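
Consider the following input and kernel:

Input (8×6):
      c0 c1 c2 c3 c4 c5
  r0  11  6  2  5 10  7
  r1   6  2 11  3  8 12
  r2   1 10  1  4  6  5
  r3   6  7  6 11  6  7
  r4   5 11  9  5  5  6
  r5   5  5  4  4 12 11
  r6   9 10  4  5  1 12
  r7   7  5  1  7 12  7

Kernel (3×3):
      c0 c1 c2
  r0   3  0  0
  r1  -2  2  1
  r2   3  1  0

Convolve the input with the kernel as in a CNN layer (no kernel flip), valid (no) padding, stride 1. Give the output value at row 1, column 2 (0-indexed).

The receptive field on the input at this output position is [11 3 8 / 1 4 6 / 6 11 6]. Elementwise product with the kernel and sum: 11·3 + 1·-2 + 4·2 + 6·1 + 6·3 + 11·1.

74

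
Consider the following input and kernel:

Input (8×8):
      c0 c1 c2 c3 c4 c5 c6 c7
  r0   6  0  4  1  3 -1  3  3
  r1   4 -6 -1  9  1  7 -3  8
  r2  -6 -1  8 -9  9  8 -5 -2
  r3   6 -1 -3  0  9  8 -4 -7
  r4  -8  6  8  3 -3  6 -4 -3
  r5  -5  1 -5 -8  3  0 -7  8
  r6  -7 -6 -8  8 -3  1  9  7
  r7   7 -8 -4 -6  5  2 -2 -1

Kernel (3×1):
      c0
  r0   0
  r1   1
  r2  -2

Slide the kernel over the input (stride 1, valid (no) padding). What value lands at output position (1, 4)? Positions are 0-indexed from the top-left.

The receptive field on the input at this output position is [1 / 9 / 9]. Elementwise product with the kernel and sum: 9·1 + 9·-2.

-9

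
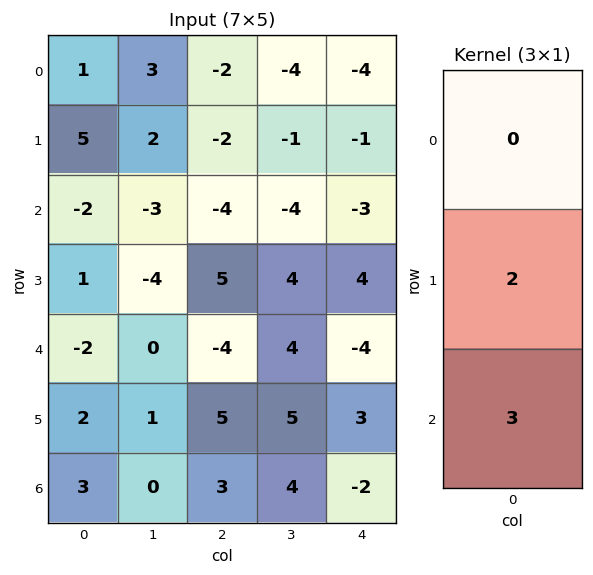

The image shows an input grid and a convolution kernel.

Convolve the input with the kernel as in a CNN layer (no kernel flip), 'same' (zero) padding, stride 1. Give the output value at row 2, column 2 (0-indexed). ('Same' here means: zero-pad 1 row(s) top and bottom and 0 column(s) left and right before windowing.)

7

The receptive field on the zero-padded input at this output position is [-2 / -4 / 5]. Elementwise product with the kernel and sum: -4·2 + 5·3.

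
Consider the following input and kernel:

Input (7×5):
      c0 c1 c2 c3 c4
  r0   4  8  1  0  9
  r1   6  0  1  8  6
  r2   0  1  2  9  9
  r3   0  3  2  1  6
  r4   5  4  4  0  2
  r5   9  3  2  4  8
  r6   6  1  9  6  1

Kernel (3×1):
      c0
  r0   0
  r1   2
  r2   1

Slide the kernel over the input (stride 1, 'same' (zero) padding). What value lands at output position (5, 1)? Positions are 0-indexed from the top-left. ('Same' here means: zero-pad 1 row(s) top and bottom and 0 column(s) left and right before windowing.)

The receptive field on the zero-padded input at this output position is [4 / 3 / 1]. Elementwise product with the kernel and sum: 3·2 + 1·1.

7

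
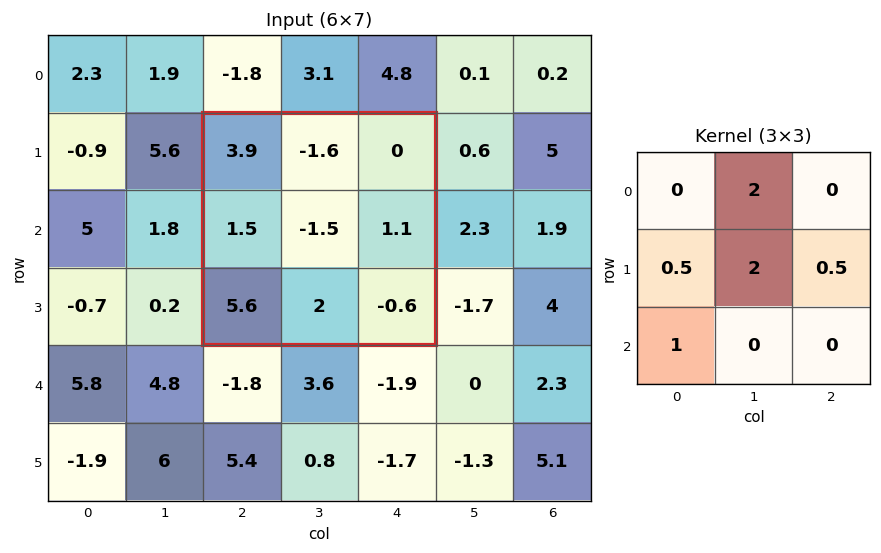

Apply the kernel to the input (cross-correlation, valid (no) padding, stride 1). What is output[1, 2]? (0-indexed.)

0.7

The receptive field on the input at this output position is [3.9 -1.6 0 / 1.5 -1.5 1.1 / 5.6 2 -0.6]. Elementwise product with the kernel and sum: -1.6·2 + 1.5·0.5 + -1.5·2 + 1.1·0.5 + 5.6·1.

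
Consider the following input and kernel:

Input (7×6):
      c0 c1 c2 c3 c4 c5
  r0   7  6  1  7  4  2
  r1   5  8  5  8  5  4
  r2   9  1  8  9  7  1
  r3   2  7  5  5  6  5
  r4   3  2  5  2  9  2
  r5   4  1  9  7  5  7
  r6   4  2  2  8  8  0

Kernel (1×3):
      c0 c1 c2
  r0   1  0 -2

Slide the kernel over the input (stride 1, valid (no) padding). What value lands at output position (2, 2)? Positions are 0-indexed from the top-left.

-6

The receptive field on the input at this output position is [8 9 7]. Elementwise product with the kernel and sum: 8·1 + 7·-2.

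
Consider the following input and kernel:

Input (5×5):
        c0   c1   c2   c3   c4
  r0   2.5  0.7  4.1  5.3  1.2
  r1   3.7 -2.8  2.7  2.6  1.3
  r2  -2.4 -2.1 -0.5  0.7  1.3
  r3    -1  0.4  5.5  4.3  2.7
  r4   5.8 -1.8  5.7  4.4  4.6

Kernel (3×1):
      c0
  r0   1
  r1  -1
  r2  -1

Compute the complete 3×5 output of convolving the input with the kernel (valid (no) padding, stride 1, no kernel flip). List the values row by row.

Output[0,0]: The receptive field on the input at this output position is [2.5 / 3.7 / -2.4]. Elementwise product with the kernel and sum: 2.5·1 + 3.7·-1 + -2.4·-1.
Output[0,1]: The receptive field on the input at this output position is [0.7 / -2.8 / -2.1]. Elementwise product with the kernel and sum: 0.7·1 + -2.8·-1 + -2.1·-1.

1.2 5.6 1.9 2 -1.4
7.1 -1.1 -2.3 -2.4 -2.7
-7.2 -0.7 -11.7 -8 -6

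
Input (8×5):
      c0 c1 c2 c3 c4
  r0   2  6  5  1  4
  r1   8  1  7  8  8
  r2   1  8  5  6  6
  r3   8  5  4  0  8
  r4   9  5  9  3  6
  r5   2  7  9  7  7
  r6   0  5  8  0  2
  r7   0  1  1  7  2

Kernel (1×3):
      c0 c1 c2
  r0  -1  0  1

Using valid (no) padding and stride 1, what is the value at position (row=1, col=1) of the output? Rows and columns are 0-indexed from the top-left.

The receptive field on the input at this output position is [1 7 8]. Elementwise product with the kernel and sum: 1·-1 + 8·1.

7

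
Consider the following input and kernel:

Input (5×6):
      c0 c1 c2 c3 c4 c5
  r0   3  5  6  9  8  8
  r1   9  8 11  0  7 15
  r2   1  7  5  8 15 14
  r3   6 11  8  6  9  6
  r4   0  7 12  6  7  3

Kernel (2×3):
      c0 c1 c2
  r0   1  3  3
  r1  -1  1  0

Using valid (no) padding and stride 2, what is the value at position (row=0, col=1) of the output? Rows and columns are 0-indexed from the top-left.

46

The receptive field on the input at this output position is [6 9 8 / 11 0 7]. Elementwise product with the kernel and sum: 6·1 + 9·3 + 8·3 + 11·-1 + 0·1.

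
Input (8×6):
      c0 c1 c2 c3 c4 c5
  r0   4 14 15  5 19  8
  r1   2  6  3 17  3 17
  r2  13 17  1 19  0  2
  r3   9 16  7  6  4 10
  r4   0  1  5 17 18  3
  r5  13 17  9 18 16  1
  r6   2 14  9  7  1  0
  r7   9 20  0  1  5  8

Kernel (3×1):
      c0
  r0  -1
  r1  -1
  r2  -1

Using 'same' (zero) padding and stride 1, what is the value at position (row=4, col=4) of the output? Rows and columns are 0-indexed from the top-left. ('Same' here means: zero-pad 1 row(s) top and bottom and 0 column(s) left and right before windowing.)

The receptive field on the zero-padded input at this output position is [4 / 18 / 16]. Elementwise product with the kernel and sum: 4·-1 + 18·-1 + 16·-1.

-38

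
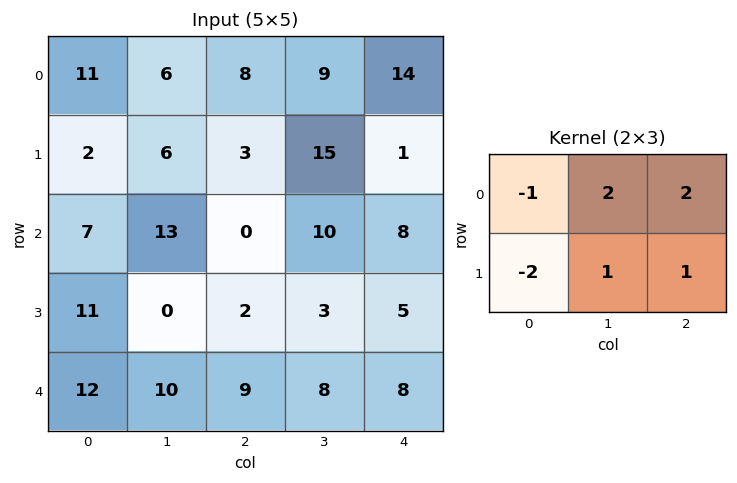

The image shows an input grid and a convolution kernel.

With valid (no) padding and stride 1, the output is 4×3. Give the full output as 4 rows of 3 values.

Output[0,0]: The receptive field on the input at this output position is [11 6 8 / 2 6 3]. Elementwise product with the kernel and sum: 11·-1 + 6·2 + 8·2 + 2·-2 + 6·1 + 3·1.

22 34 48
15 14 47
-1 12 40
-12 7 12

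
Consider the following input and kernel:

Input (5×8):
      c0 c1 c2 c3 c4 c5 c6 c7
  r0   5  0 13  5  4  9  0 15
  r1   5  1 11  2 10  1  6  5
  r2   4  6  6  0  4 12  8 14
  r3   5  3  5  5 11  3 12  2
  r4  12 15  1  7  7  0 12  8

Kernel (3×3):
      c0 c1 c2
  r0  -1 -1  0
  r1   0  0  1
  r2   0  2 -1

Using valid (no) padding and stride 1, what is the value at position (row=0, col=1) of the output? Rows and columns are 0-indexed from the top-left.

The receptive field on the input at this output position is [0 13 5 / 1 11 2 / 6 6 0]. Elementwise product with the kernel and sum: 0·-1 + 13·-1 + 2·1 + 6·2 + 0·-1.

1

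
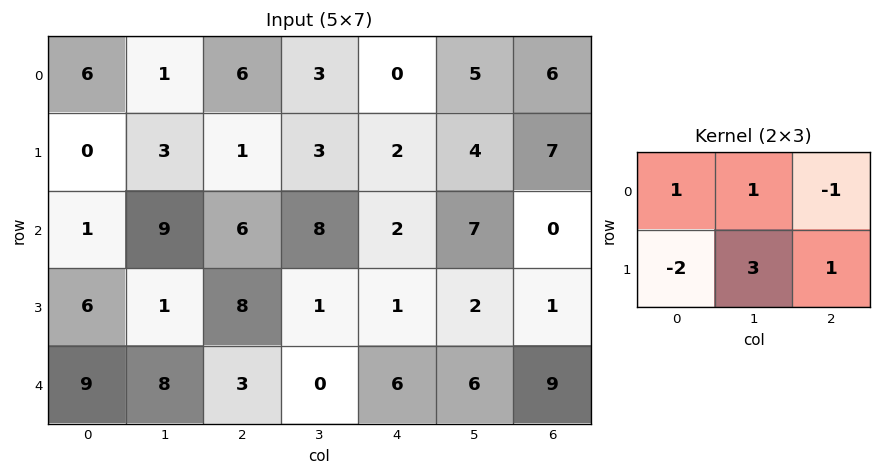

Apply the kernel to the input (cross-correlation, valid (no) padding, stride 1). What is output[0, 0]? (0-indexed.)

11

The receptive field on the input at this output position is [6 1 6 / 0 3 1]. Elementwise product with the kernel and sum: 6·1 + 1·1 + 6·-1 + 0·-2 + 3·3 + 1·1.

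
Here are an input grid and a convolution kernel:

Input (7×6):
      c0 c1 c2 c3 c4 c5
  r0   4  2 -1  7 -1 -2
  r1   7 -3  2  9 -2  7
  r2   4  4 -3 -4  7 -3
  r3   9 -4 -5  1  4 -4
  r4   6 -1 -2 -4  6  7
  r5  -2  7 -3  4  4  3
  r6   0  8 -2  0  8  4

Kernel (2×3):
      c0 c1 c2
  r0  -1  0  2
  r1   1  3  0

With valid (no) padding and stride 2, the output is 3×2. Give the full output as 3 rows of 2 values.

Output[0,0]: The receptive field on the input at this output position is [4 2 -1 / 7 -3 2]. Elementwise product with the kernel and sum: 4·-1 + -1·2 + 7·1 + -3·3.
Output[0,1]: The receptive field on the input at this output position is [-1 7 -1 / 2 9 -2]. Elementwise product with the kernel and sum: -1·-1 + -1·2 + 2·1 + 9·3.

-8 28
-13 15
9 23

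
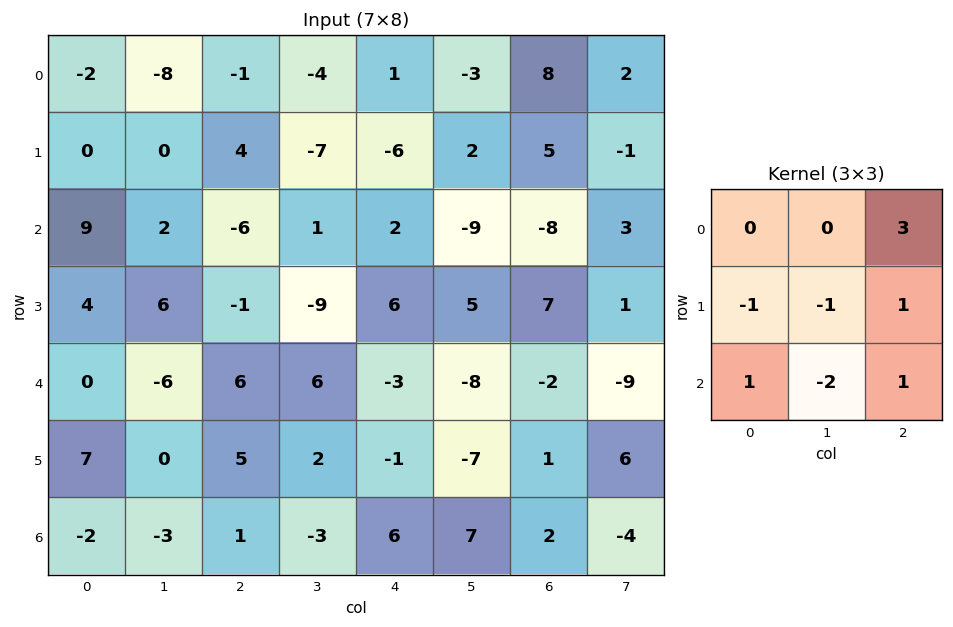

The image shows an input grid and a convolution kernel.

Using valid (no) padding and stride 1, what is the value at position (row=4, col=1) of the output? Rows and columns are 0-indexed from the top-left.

The receptive field on the input at this output position is [-6 6 6 / 0 5 2 / -3 1 -3]. Elementwise product with the kernel and sum: 6·3 + 0·-1 + 5·-1 + 2·1 + -3·1 + 1·-2 + -3·1.

7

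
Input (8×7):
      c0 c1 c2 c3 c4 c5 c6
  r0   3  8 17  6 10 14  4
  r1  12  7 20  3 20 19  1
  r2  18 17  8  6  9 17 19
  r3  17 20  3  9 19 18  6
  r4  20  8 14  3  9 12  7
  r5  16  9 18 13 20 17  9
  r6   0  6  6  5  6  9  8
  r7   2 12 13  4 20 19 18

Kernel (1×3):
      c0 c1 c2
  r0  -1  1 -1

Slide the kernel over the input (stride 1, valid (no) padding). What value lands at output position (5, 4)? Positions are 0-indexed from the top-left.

The receptive field on the input at this output position is [20 17 9]. Elementwise product with the kernel and sum: 20·-1 + 17·1 + 9·-1.

-12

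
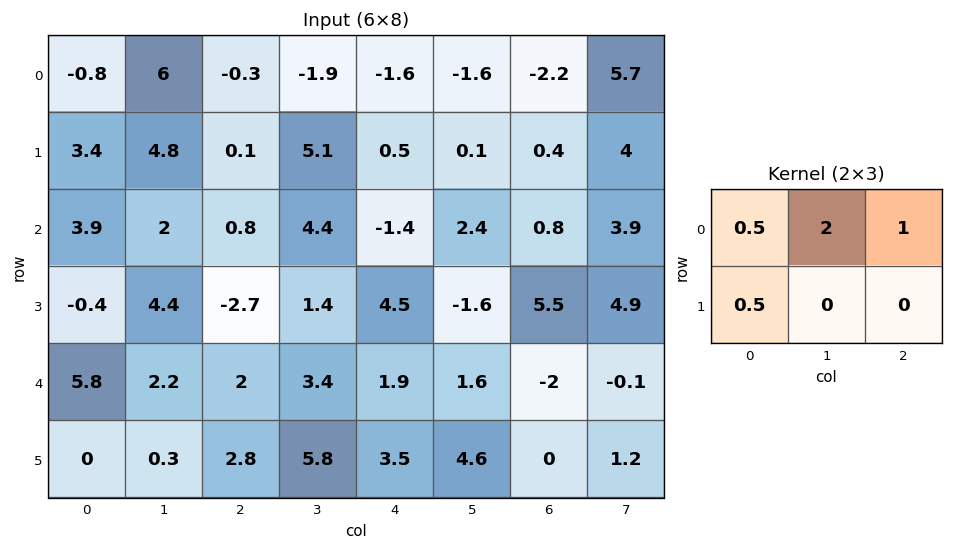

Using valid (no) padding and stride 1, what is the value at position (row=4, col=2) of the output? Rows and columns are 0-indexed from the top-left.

11.1

The receptive field on the input at this output position is [2 3.4 1.9 / 2.8 5.8 3.5]. Elementwise product with the kernel and sum: 2·0.5 + 3.4·2 + 1.9·1 + 2.8·0.5.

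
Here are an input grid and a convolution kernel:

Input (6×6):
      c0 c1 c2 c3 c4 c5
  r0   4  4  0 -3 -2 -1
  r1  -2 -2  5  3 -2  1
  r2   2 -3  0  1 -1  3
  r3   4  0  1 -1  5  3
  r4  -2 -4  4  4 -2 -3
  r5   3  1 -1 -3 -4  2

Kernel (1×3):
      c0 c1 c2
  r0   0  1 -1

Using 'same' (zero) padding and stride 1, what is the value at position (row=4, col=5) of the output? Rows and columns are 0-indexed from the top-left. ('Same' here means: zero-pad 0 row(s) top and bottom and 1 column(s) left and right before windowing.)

The receptive field on the zero-padded input at this output position is [-2 -3 0]. Elementwise product with the kernel and sum: -3·1 + 0·-1.

-3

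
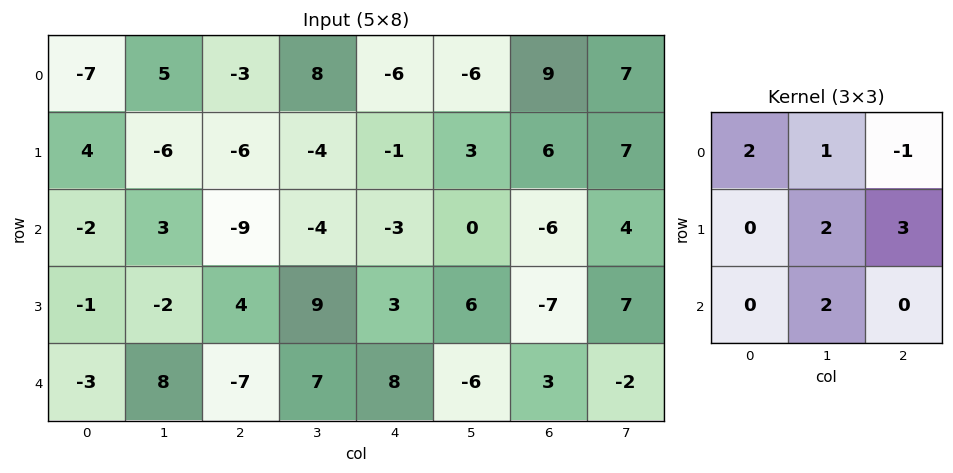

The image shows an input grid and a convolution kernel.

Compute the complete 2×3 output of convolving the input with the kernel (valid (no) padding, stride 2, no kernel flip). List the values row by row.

-30 -11 -3
32 22 -21

Output[0,0]: The receptive field on the input at this output position is [-7 5 -3 / 4 -6 -6 / -2 3 -9]. Elementwise product with the kernel and sum: -7·2 + 5·1 + -3·-1 + -6·2 + -6·3 + 3·2.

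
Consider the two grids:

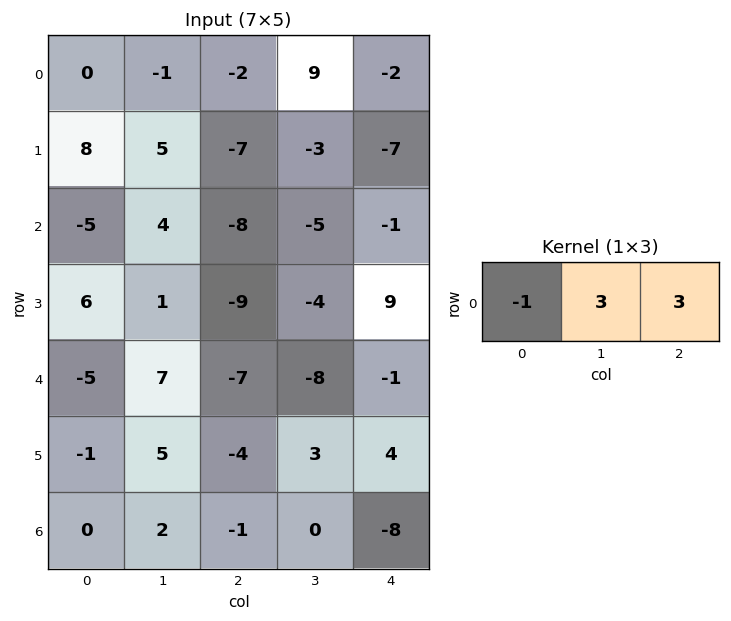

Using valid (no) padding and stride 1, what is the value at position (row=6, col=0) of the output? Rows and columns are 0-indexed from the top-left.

3

The receptive field on the input at this output position is [0 2 -1]. Elementwise product with the kernel and sum: 0·-1 + 2·3 + -1·3.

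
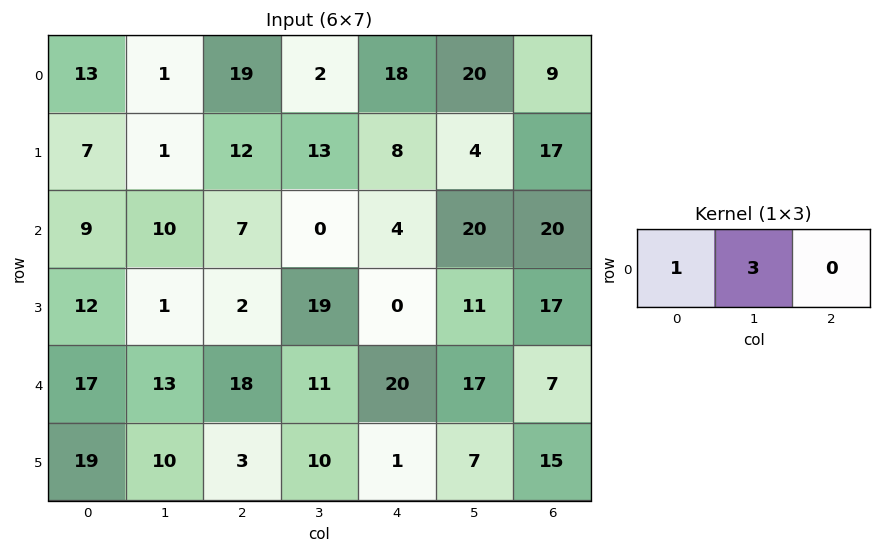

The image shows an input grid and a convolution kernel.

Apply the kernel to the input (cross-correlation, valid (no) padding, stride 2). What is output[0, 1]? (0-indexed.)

25

The receptive field on the input at this output position is [19 2 18]. Elementwise product with the kernel and sum: 19·1 + 2·3.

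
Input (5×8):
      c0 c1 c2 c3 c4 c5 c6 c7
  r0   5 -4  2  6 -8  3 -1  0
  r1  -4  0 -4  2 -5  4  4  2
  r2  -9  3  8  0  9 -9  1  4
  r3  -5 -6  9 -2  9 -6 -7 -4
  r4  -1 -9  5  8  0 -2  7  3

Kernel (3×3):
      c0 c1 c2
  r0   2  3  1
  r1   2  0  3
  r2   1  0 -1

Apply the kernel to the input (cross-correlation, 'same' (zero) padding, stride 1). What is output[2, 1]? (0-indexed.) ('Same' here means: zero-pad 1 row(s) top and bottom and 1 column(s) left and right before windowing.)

-20

The receptive field on the zero-padded input at this output position is [-4 0 -4 / -9 3 8 / -5 -6 9]. Elementwise product with the kernel and sum: -4·2 + 0·3 + -4·1 + -9·2 + 8·3 + -5·1 + 9·-1.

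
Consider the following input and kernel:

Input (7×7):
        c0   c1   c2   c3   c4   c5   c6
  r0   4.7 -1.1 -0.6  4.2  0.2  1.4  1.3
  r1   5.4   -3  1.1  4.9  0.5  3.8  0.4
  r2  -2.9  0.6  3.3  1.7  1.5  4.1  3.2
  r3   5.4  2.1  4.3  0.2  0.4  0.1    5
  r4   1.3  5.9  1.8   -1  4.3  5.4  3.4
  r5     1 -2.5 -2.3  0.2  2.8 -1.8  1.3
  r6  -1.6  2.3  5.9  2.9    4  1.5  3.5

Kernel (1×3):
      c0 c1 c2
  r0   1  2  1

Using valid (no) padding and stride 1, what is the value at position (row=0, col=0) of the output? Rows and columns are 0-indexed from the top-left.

The receptive field on the input at this output position is [4.7 -1.1 -0.6]. Elementwise product with the kernel and sum: 4.7·1 + -1.1·2 + -0.6·1.

1.9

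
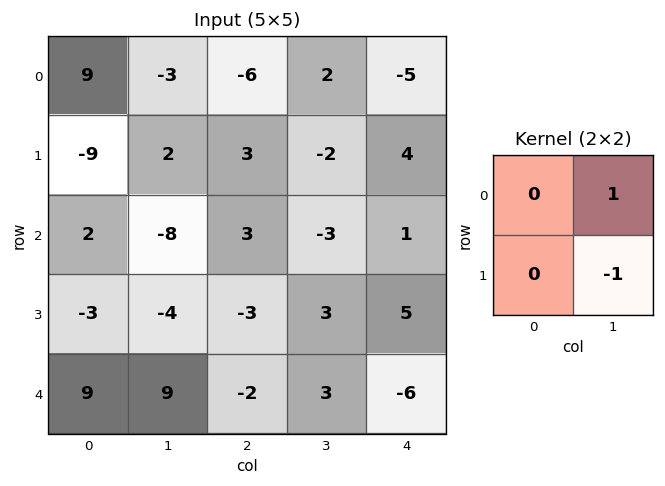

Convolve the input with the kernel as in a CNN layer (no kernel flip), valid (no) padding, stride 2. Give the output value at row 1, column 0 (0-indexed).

The receptive field on the input at this output position is [2 -8 / -3 -4]. Elementwise product with the kernel and sum: -8·1 + -4·-1.

-4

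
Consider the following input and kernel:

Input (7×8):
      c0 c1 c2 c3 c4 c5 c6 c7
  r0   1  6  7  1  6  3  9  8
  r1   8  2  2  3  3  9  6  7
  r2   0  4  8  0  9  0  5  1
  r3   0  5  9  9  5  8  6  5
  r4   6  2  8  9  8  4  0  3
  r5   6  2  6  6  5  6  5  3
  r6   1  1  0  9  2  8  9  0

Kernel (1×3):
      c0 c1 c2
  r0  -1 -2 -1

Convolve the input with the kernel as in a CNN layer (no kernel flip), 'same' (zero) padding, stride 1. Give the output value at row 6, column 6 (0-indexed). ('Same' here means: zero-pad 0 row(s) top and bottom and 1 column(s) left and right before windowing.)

-26

The receptive field on the zero-padded input at this output position is [8 9 0]. Elementwise product with the kernel and sum: 8·-1 + 9·-2 + 0·-1.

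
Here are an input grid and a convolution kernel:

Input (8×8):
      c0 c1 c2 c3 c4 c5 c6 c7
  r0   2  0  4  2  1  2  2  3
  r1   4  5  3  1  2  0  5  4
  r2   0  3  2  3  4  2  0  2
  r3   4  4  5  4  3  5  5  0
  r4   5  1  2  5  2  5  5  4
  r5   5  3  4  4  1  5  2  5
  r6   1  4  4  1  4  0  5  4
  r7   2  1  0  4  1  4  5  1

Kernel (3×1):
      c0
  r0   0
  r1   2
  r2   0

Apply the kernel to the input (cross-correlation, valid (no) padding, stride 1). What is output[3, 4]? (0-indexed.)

4

The receptive field on the input at this output position is [3 / 2 / 1]. Elementwise product with the kernel and sum: 2·2.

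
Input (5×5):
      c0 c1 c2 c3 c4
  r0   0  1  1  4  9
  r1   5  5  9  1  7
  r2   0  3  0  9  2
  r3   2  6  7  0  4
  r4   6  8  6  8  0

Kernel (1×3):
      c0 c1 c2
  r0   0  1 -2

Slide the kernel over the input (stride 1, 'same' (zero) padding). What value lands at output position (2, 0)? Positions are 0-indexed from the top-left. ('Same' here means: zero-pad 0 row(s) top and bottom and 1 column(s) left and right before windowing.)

The receptive field on the zero-padded input at this output position is [0 0 3]. Elementwise product with the kernel and sum: 0·1 + 3·-2.

-6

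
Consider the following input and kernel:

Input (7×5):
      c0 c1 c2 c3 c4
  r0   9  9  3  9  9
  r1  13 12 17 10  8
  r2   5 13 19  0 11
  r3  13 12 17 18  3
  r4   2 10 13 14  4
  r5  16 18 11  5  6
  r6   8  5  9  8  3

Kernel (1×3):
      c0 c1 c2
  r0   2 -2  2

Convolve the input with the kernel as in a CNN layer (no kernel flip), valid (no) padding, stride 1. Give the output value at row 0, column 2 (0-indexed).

6

The receptive field on the input at this output position is [3 9 9]. Elementwise product with the kernel and sum: 3·2 + 9·-2 + 9·2.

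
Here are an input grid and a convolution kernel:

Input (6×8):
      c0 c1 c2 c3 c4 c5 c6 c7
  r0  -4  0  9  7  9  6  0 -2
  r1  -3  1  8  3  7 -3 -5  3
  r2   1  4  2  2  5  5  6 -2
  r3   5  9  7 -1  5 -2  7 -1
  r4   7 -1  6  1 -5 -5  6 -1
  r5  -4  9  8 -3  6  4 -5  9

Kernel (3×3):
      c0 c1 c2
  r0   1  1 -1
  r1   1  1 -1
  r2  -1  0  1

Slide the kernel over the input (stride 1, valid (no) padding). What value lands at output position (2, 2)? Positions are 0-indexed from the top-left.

-11

The receptive field on the input at this output position is [2 2 5 / 7 -1 5 / 6 1 -5]. Elementwise product with the kernel and sum: 2·1 + 2·1 + 5·-1 + 7·1 + -1·1 + 5·-1 + 6·-1 + -5·1.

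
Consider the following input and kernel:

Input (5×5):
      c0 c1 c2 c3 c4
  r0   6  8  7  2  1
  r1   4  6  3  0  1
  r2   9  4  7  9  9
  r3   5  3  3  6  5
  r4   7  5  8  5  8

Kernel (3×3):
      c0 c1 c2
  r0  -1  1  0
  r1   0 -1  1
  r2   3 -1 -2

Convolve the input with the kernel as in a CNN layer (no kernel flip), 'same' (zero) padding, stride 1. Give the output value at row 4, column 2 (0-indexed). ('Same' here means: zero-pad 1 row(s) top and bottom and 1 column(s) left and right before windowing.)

The receptive field on the zero-padded input at this output position is [3 3 6 / 5 8 5 / 0 0 0]. Elementwise product with the kernel and sum: 3·-1 + 3·1 + 8·-1 + 5·1 + 0·3 + 0·-1 + 0·-2.

-3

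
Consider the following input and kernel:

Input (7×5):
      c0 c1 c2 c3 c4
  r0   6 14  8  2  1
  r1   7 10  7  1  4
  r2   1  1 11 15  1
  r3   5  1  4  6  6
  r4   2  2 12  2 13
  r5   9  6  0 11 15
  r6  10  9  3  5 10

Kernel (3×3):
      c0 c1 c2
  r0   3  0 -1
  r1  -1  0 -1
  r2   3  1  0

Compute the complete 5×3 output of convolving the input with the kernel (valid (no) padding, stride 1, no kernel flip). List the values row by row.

Output[0,0]: The receptive field on the input at this output position is [6 14 8 / 7 10 7 / 1 1 11]. Elementwise product with the kernel and sum: 6·3 + 8·-1 + 7·-1 + 7·-1 + 1·3 + 1·1.

0 43 60
18 20 23
-9 -1 60
30 11 -8
24 17 22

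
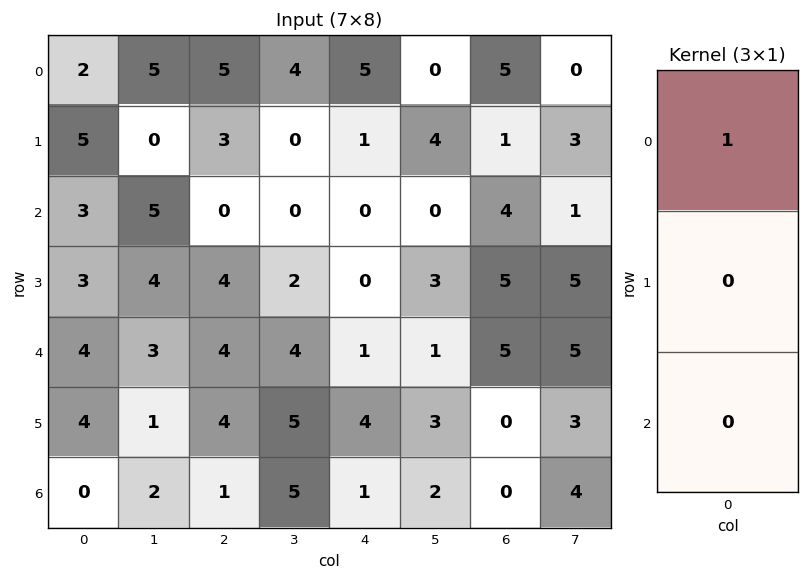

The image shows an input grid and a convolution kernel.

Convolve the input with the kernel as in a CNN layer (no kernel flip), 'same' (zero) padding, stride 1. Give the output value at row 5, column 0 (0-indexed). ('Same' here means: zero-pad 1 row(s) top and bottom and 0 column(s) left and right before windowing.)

4

The receptive field on the zero-padded input at this output position is [4 / 4 / 0]. Elementwise product with the kernel and sum: 4·1.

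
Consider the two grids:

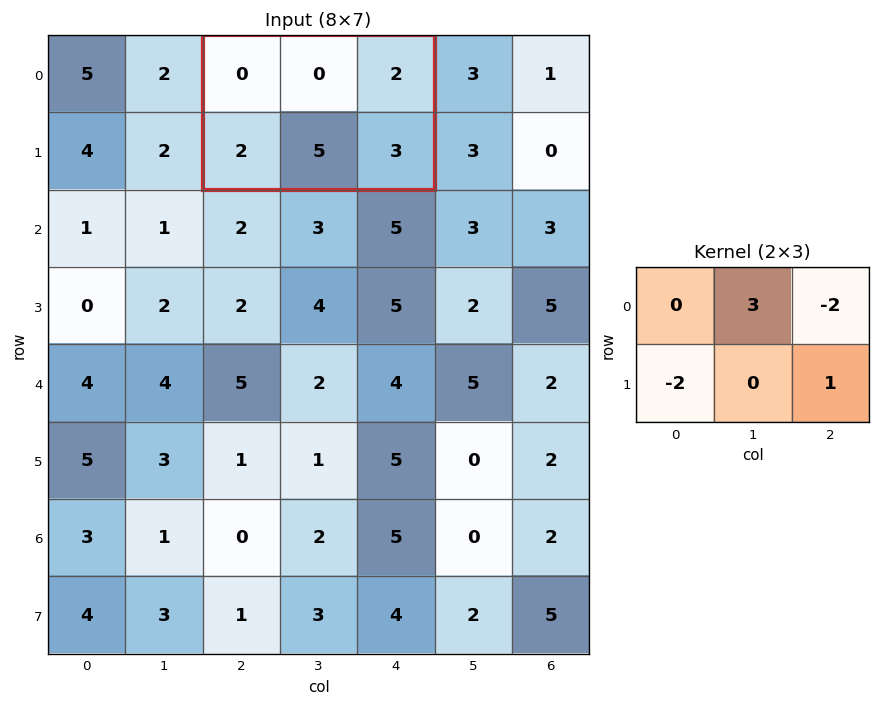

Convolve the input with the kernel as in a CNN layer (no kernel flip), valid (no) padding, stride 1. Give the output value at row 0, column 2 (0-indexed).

The receptive field on the input at this output position is [0 0 2 / 2 5 3]. Elementwise product with the kernel and sum: 0·3 + 2·-2 + 2·-2 + 3·1.

-5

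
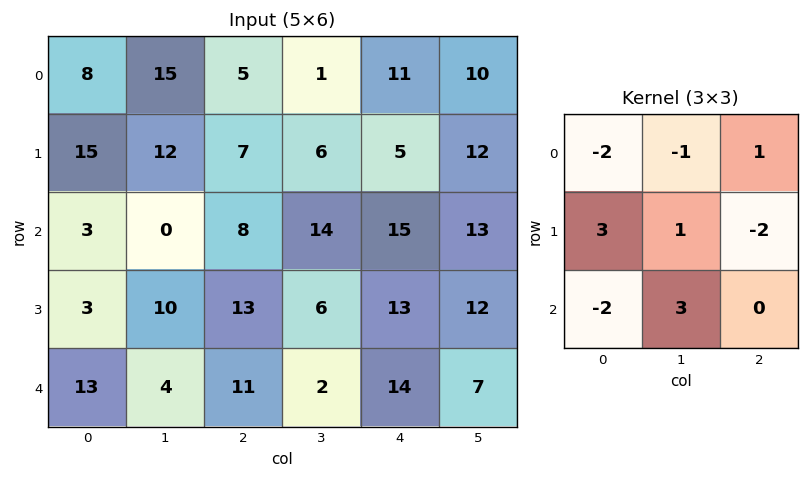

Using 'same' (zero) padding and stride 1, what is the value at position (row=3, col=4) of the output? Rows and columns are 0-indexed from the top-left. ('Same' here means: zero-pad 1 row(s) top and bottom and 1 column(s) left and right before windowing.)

The receptive field on the zero-padded input at this output position is [14 15 13 / 6 13 12 / 2 14 7]. Elementwise product with the kernel and sum: 14·-2 + 15·-1 + 13·1 + 6·3 + 13·1 + 12·-2 + 2·-2 + 14·3.

15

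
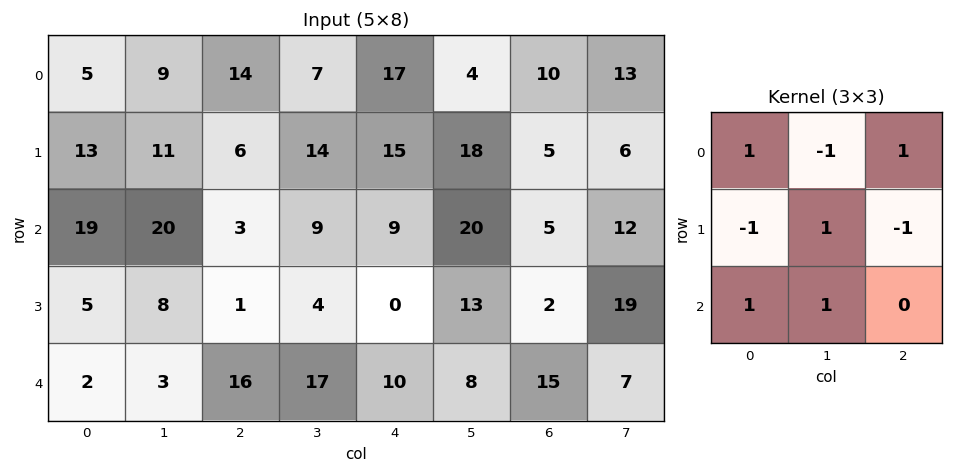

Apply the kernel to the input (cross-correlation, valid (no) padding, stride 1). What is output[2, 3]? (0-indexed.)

30

The receptive field on the input at this output position is [9 9 20 / 4 0 13 / 17 10 8]. Elementwise product with the kernel and sum: 9·1 + 9·-1 + 20·1 + 4·-1 + 0·1 + 13·-1 + 17·1 + 10·1.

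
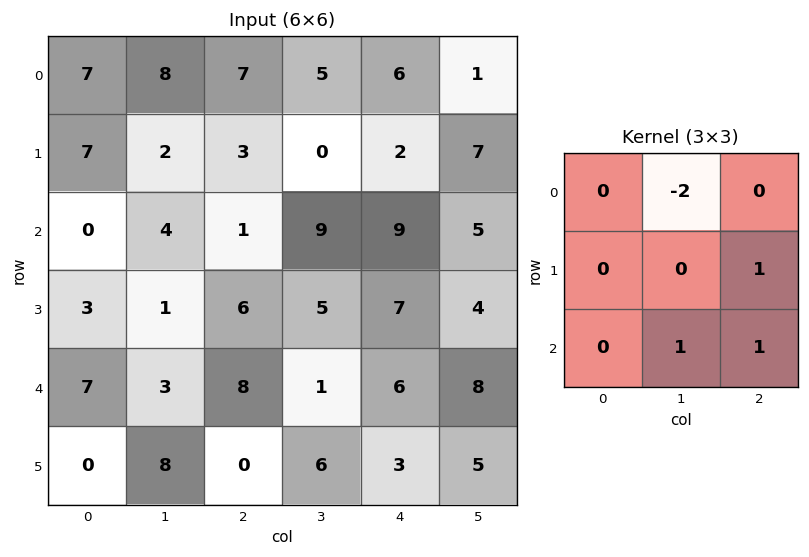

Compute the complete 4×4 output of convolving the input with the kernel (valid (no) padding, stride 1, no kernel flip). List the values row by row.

Output[0,0]: The receptive field on the input at this output position is [7 8 7 / 7 2 3 / 0 4 1]. Elementwise product with the kernel and sum: 8·-2 + 3·1 + 4·1 + 1·1.

-8 -4 10 9
4 14 21 12
9 12 -4 0
14 -5 5 2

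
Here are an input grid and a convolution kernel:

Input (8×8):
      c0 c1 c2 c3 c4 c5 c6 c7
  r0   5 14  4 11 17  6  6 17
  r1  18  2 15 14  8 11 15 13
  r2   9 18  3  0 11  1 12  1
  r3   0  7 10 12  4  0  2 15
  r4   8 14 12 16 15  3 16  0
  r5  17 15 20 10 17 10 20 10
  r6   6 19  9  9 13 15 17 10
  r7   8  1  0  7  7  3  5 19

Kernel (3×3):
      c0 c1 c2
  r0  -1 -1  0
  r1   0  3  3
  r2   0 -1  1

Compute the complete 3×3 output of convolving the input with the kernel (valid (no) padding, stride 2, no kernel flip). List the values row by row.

Output[0,0]: The receptive field on the input at this output position is [5 14 4 / 18 2 15 / 9 18 3]. Elementwise product with the kernel and sum: 5·-1 + 14·-1 + 2·3 + 15·3 + 18·-1 + 3·1.

17 62 66
22 44 7
73 57 74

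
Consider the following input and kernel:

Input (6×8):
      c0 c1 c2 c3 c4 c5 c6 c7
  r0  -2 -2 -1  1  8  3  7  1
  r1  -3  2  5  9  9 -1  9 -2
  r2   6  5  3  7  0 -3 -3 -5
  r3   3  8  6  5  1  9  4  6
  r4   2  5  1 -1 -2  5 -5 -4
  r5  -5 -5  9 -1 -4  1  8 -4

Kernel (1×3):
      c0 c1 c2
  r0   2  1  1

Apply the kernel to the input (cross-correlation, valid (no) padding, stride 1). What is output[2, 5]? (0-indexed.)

-14

The receptive field on the input at this output position is [-3 -3 -5]. Elementwise product with the kernel and sum: -3·2 + -3·1 + -5·1.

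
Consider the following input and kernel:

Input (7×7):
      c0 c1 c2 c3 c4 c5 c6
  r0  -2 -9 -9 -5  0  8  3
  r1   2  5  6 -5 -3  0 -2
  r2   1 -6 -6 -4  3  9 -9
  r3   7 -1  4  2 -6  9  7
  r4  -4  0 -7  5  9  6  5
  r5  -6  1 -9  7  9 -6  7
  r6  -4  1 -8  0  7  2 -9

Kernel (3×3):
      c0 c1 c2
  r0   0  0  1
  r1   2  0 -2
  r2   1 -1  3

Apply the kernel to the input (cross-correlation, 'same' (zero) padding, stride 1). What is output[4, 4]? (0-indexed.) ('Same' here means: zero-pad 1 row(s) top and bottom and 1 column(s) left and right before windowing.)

The receptive field on the zero-padded input at this output position is [2 -6 9 / 5 9 6 / 7 9 -6]. Elementwise product with the kernel and sum: 9·1 + 5·2 + 6·-2 + 7·1 + 9·-1 + -6·3.

-13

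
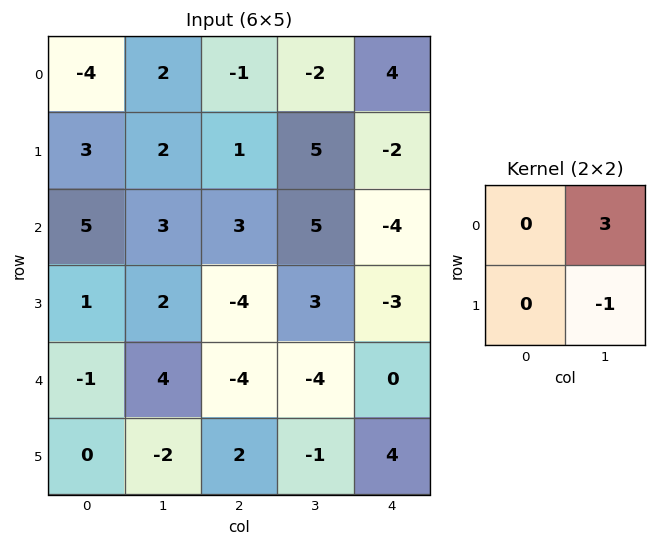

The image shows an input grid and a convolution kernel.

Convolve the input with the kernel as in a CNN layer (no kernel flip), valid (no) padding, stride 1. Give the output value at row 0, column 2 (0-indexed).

The receptive field on the input at this output position is [-1 -2 / 1 5]. Elementwise product with the kernel and sum: -2·3 + 5·-1.

-11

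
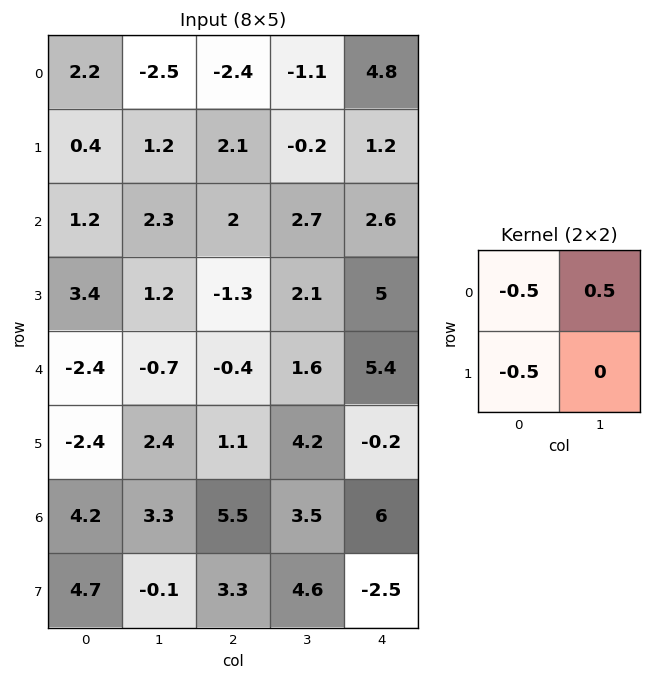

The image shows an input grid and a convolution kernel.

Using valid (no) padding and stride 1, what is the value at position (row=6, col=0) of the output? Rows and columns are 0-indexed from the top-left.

The receptive field on the input at this output position is [4.2 3.3 / 4.7 -0.1]. Elementwise product with the kernel and sum: 4.2·-0.5 + 3.3·0.5 + 4.7·-0.5.

-2.8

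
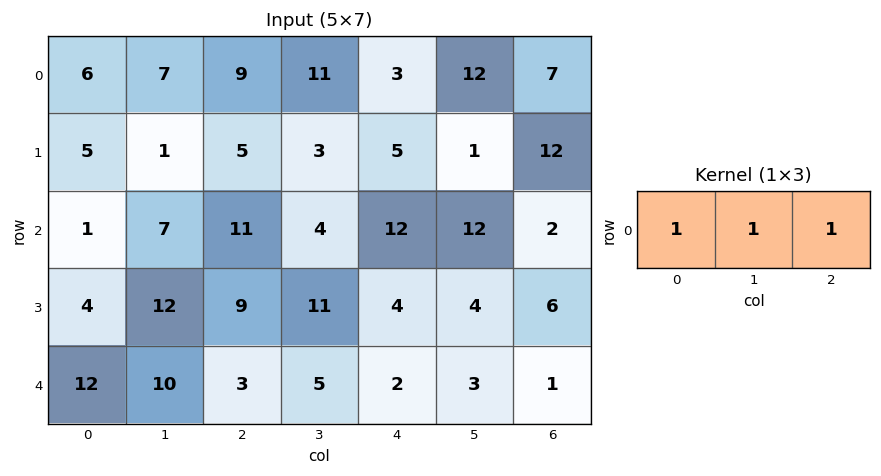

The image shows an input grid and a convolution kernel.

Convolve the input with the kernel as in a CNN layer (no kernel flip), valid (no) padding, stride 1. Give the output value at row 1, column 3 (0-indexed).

The receptive field on the input at this output position is [3 5 1]. Elementwise product with the kernel and sum: 3·1 + 5·1 + 1·1.

9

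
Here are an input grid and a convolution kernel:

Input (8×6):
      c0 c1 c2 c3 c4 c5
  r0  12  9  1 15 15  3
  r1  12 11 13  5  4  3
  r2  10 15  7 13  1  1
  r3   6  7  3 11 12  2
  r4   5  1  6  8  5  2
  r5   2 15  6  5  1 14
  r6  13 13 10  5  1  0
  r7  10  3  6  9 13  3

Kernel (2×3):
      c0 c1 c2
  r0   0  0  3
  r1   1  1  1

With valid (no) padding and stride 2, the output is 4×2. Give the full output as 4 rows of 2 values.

Output[0,0]: The receptive field on the input at this output position is [12 9 1 / 12 11 13]. Elementwise product with the kernel and sum: 1·3 + 12·1 + 11·1 + 13·1.
Output[0,1]: The receptive field on the input at this output position is [1 15 15 / 13 5 4]. Elementwise product with the kernel and sum: 15·3 + 13·1 + 5·1 + 4·1.

39 67
37 29
41 27
49 31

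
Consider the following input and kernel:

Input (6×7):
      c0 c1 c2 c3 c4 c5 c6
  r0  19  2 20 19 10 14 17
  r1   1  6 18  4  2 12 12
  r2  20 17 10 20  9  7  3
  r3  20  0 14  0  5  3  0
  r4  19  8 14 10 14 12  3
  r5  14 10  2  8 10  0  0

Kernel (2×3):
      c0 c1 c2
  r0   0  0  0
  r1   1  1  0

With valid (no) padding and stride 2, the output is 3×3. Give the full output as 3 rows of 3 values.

Output[0,0]: The receptive field on the input at this output position is [19 2 20 / 1 6 18]. Elementwise product with the kernel and sum: 1·1 + 6·1.

7 22 14
20 14 8
24 10 10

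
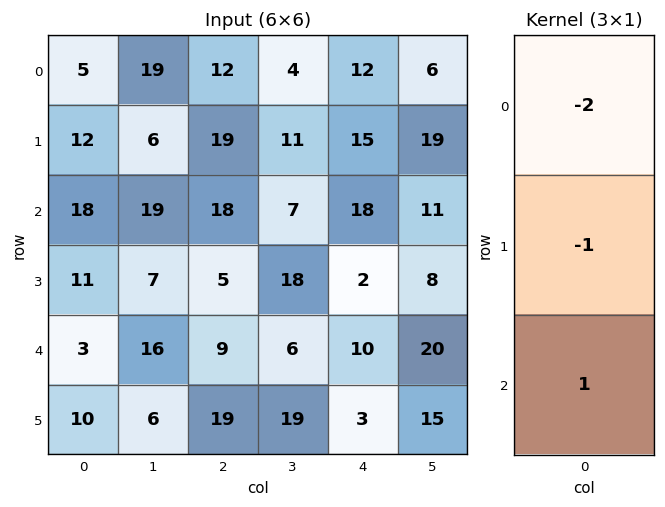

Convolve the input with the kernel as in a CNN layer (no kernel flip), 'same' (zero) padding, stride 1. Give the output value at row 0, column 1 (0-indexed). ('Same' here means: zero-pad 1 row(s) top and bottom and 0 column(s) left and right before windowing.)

-13

The receptive field on the zero-padded input at this output position is [0 / 19 / 6]. Elementwise product with the kernel and sum: 0·-2 + 19·-1 + 6·1.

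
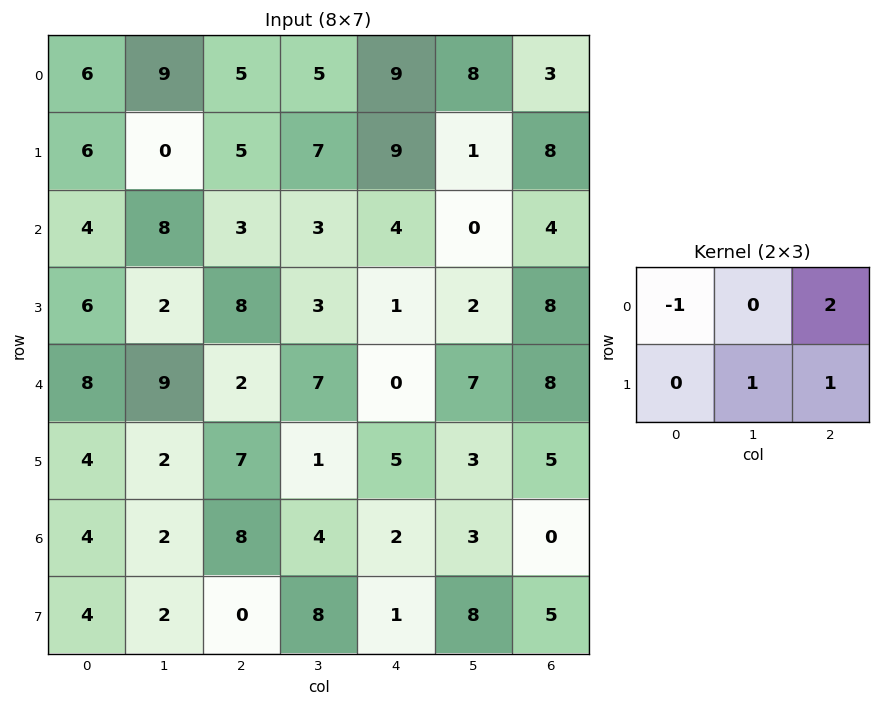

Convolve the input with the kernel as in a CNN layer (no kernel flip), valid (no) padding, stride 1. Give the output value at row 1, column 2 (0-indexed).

The receptive field on the input at this output position is [5 7 9 / 3 3 4]. Elementwise product with the kernel and sum: 5·-1 + 9·2 + 3·1 + 4·1.

20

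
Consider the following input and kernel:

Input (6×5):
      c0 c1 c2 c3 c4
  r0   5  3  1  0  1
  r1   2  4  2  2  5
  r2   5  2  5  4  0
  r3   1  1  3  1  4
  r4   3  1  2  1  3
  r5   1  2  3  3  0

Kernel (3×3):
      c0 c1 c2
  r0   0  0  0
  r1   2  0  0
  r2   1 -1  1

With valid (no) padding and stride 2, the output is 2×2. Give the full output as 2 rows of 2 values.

Output[0,0]: The receptive field on the input at this output position is [5 3 1 / 2 4 2 / 5 2 5]. Elementwise product with the kernel and sum: 2·2 + 5·1 + 2·-1 + 5·1.

12 5
6 10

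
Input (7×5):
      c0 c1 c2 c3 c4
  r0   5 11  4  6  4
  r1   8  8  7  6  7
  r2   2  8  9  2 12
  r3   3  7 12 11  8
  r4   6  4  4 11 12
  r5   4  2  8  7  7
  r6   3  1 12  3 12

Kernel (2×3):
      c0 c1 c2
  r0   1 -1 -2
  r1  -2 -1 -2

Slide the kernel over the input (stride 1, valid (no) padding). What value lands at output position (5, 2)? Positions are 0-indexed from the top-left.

-64

The receptive field on the input at this output position is [8 7 7 / 12 3 12]. Elementwise product with the kernel and sum: 8·1 + 7·-1 + 7·-2 + 12·-2 + 3·-1 + 12·-2.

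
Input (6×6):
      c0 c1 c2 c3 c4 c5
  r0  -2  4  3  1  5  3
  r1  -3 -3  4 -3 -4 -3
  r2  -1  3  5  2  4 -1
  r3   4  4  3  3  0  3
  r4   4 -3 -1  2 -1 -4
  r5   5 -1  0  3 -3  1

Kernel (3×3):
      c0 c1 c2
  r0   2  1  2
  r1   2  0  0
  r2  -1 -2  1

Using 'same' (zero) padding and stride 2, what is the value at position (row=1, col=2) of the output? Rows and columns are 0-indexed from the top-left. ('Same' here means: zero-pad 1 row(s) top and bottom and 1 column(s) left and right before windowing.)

The receptive field on the zero-padded input at this output position is [-3 -4 -3 / 2 4 -1 / 3 0 3]. Elementwise product with the kernel and sum: -3·2 + -4·1 + -3·2 + 2·2 + 3·-1 + 0·-2 + 3·1.

-12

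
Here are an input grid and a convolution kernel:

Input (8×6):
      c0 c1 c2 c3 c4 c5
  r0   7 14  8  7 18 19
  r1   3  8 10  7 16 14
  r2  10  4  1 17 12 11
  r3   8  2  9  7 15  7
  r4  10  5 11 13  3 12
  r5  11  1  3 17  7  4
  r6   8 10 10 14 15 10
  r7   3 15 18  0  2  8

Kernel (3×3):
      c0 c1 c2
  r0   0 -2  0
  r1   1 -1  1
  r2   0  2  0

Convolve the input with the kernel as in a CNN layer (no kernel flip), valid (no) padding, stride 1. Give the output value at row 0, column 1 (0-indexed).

-9

The receptive field on the input at this output position is [14 8 7 / 8 10 7 / 4 1 17]. Elementwise product with the kernel and sum: 8·-2 + 8·1 + 10·-1 + 7·1 + 1·2.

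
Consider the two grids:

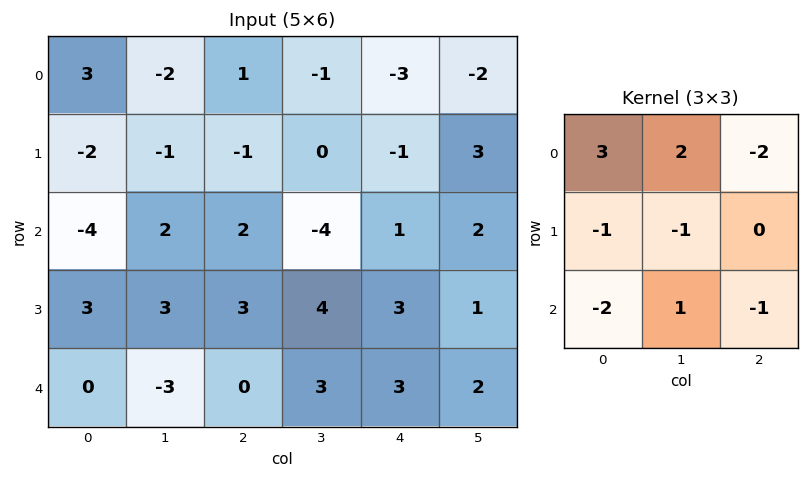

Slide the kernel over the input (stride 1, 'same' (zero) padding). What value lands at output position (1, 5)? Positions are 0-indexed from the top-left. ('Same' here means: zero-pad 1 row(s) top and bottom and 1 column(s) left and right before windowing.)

The receptive field on the zero-padded input at this output position is [-3 -2 0 / -1 3 0 / 1 2 0]. Elementwise product with the kernel and sum: -3·3 + -2·2 + 0·-2 + -1·-1 + 3·-1 + 1·-2 + 2·1 + 0·-1.

-15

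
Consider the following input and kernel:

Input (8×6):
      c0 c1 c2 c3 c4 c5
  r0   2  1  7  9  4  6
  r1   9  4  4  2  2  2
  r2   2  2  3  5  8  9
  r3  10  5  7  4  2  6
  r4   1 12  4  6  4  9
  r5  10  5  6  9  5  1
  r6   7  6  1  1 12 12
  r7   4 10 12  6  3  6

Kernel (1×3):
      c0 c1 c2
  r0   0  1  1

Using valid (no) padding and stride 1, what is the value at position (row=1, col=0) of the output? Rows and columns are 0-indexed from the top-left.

The receptive field on the input at this output position is [9 4 4]. Elementwise product with the kernel and sum: 4·1 + 4·1.

8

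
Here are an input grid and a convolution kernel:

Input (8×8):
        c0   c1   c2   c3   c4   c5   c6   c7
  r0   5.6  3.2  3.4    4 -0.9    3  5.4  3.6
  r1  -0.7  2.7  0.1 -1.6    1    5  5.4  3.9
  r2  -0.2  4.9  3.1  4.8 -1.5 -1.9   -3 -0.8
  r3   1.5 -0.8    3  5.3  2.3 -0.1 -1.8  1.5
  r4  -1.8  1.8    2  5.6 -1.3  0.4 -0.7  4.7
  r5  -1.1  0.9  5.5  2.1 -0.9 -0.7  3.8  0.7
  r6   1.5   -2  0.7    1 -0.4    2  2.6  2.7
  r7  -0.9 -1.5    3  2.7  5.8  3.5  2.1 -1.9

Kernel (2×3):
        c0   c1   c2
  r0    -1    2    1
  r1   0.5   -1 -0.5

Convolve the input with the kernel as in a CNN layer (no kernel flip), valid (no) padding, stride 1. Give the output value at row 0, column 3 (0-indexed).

The receptive field on the input at this output position is [4 -0.9 3 / -1.6 1 5]. Elementwise product with the kernel and sum: 4·-1 + -0.9·2 + 3·1 + -1.6·0.5 + 1·-1 + 5·-0.5.

-7.1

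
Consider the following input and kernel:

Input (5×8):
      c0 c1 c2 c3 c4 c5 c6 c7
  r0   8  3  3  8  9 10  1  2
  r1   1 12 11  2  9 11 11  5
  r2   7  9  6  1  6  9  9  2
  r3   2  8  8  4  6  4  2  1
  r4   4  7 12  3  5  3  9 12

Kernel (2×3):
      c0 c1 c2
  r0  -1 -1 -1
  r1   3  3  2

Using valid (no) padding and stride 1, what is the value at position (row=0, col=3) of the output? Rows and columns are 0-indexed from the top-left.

28

The receptive field on the input at this output position is [8 9 10 / 2 9 11]. Elementwise product with the kernel and sum: 8·-1 + 9·-1 + 10·-1 + 2·3 + 9·3 + 11·2.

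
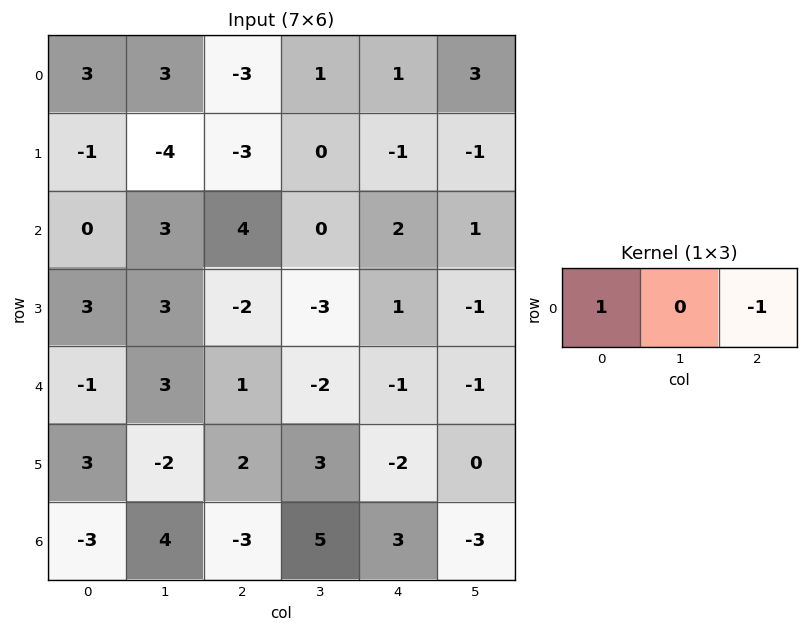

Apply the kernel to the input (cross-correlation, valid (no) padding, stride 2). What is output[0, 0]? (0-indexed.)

The receptive field on the input at this output position is [3 3 -3]. Elementwise product with the kernel and sum: 3·1 + -3·-1.

6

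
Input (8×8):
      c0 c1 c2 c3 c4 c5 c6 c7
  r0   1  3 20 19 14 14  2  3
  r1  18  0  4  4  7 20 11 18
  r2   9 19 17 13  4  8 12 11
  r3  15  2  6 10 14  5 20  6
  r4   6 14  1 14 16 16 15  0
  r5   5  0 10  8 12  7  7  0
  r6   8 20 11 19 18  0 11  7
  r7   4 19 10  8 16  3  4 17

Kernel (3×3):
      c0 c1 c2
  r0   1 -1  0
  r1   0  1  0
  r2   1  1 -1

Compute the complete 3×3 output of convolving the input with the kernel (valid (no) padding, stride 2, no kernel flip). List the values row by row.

Output[0,0]: The receptive field on the input at this output position is [1 3 20 / 18 0 4 / 9 19 17]. Elementwise product with the kernel and sum: 1·1 + 3·-1 + 0·1 + 9·1 + 19·1 + 17·-1.

9 31 20
11 13 18
9 7 14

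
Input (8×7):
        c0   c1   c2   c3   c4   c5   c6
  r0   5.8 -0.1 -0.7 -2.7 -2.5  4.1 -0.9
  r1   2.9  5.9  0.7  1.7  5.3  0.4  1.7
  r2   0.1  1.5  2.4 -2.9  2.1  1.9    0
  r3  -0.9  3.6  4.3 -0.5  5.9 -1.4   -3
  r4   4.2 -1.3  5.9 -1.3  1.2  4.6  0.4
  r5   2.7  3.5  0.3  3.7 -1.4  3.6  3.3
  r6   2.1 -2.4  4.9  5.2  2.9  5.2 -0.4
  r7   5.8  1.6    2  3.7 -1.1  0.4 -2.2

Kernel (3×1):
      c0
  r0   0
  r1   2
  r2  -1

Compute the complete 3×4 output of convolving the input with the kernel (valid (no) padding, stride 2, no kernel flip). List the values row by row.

5.7 -1 8.5 3.4
-6 2.7 10.6 -6.4
3.3 -4.3 -5.7 7

Output[0,0]: The receptive field on the input at this output position is [5.8 / 2.9 / 0.1]. Elementwise product with the kernel and sum: 2.9·2 + 0.1·-1.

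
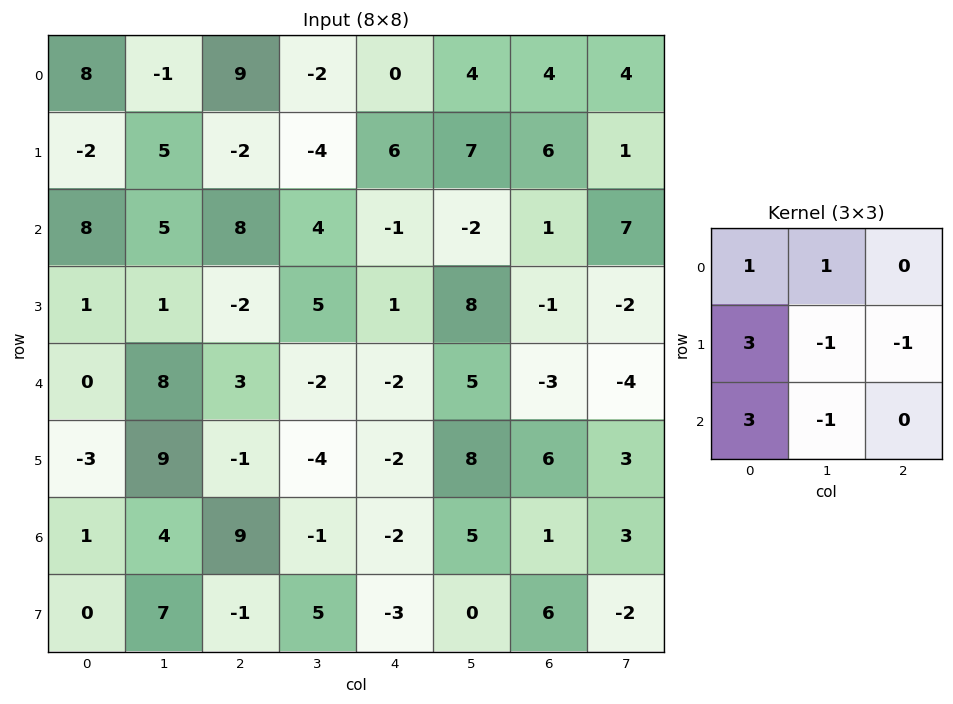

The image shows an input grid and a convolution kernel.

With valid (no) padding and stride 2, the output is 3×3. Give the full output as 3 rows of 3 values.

17 19 8
9 11 -18
-10 32 -28

Output[0,0]: The receptive field on the input at this output position is [8 -1 9 / -2 5 -2 / 8 5 8]. Elementwise product with the kernel and sum: 8·1 + -1·1 + -2·3 + 5·-1 + -2·-1 + 8·3 + 5·-1.
Output[0,1]: The receptive field on the input at this output position is [9 -2 0 / -2 -4 6 / 8 4 -1]. Elementwise product with the kernel and sum: 9·1 + -2·1 + -2·3 + -4·-1 + 6·-1 + 8·3 + 4·-1.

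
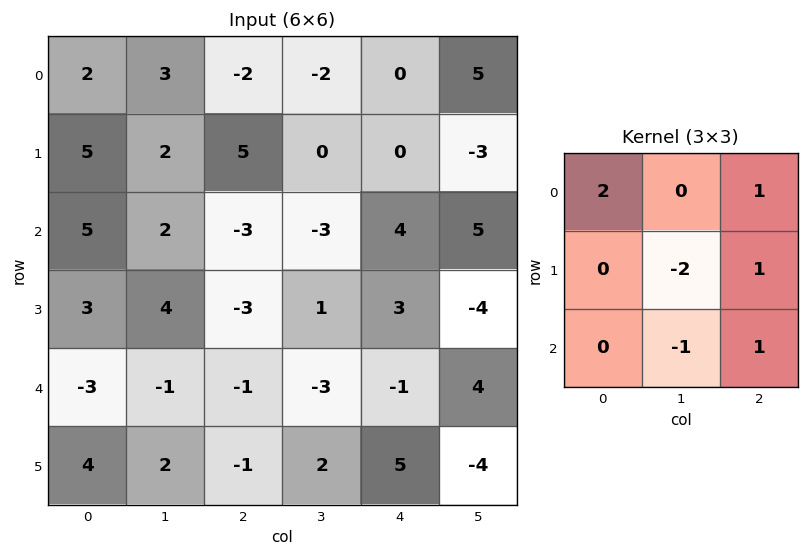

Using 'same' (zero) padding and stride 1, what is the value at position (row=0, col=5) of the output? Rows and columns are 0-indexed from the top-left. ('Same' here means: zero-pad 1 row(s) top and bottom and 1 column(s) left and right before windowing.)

-7

The receptive field on the zero-padded input at this output position is [0 0 0 / 0 5 0 / 0 -3 0]. Elementwise product with the kernel and sum: 0·2 + 0·1 + 5·-2 + 0·1 + -3·-1 + 0·1.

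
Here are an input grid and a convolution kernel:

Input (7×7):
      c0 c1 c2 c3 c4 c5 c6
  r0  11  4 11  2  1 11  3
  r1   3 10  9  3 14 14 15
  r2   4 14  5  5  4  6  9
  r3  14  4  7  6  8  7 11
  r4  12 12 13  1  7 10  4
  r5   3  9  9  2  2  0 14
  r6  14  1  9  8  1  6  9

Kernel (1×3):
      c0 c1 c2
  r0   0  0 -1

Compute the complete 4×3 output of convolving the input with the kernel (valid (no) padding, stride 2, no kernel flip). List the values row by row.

-11 -1 -3
-5 -4 -9
-13 -7 -4
-9 -1 -9

Output[0,0]: The receptive field on the input at this output position is [11 4 11]. Elementwise product with the kernel and sum: 11·-1.
Output[0,1]: The receptive field on the input at this output position is [11 2 1]. Elementwise product with the kernel and sum: 1·-1.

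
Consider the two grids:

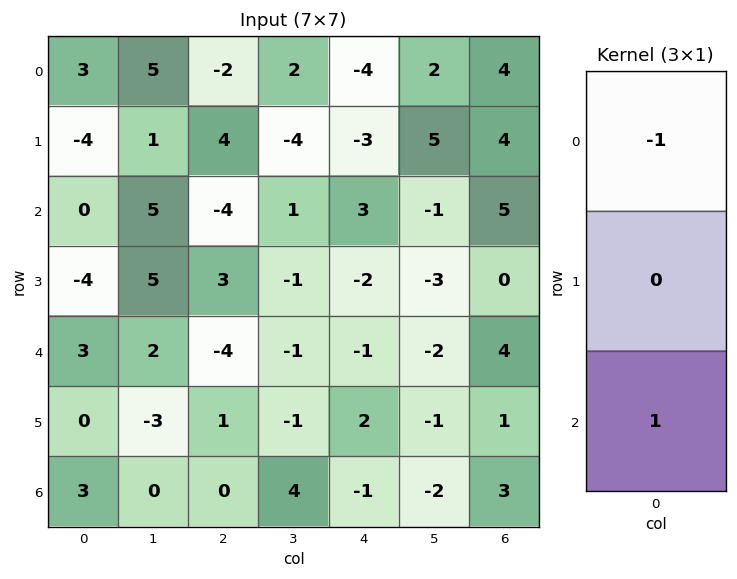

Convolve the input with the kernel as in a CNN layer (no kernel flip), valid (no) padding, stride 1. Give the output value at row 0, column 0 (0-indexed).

-3

The receptive field on the input at this output position is [3 / -4 / 0]. Elementwise product with the kernel and sum: 3·-1 + 0·1.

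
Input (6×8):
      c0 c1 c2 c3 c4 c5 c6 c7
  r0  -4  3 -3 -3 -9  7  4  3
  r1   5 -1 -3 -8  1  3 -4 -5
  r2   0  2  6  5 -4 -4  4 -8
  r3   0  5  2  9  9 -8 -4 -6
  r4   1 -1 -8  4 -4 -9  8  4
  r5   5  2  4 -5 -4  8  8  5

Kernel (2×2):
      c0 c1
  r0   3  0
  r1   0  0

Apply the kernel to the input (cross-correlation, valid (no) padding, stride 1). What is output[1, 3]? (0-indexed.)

The receptive field on the input at this output position is [-8 1 / 5 -4]. Elementwise product with the kernel and sum: -8·3.

-24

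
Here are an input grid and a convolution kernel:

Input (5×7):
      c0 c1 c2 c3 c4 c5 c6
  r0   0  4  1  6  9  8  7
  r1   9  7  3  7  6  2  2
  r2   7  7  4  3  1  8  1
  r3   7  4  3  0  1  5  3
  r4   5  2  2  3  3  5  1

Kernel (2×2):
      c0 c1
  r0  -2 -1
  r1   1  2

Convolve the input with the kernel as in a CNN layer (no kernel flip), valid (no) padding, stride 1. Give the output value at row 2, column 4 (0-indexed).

1

The receptive field on the input at this output position is [1 8 / 1 5]. Elementwise product with the kernel and sum: 1·-2 + 8·-1 + 1·1 + 5·2.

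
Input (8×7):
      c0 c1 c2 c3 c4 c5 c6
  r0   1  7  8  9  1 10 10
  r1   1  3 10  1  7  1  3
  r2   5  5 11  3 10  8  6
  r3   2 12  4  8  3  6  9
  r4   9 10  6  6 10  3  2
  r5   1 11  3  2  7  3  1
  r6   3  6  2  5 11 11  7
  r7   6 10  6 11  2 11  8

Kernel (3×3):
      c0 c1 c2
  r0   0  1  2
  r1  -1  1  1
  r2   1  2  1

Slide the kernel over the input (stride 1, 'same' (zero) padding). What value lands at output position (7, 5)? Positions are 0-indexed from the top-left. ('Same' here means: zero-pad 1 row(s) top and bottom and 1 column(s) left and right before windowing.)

The receptive field on the zero-padded input at this output position is [11 11 7 / 2 11 8 / 0 0 0]. Elementwise product with the kernel and sum: 11·1 + 7·2 + 2·-1 + 11·1 + 8·1 + 0·1 + 0·2 + 0·1.

42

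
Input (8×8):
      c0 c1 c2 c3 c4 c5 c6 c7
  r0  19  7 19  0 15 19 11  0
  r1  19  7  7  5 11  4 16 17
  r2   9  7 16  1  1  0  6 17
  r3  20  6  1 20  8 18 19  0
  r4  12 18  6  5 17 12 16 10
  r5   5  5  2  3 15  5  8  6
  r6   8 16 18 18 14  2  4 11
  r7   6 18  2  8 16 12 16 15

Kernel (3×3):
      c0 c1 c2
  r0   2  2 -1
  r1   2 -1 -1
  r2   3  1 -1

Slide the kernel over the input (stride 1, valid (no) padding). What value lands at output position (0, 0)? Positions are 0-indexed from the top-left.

The receptive field on the input at this output position is [19 7 19 / 19 7 7 / 9 7 16]. Elementwise product with the kernel and sum: 19·2 + 7·2 + 19·-1 + 19·2 + 7·-1 + 7·-1 + 9·3 + 7·1 + 16·-1.

75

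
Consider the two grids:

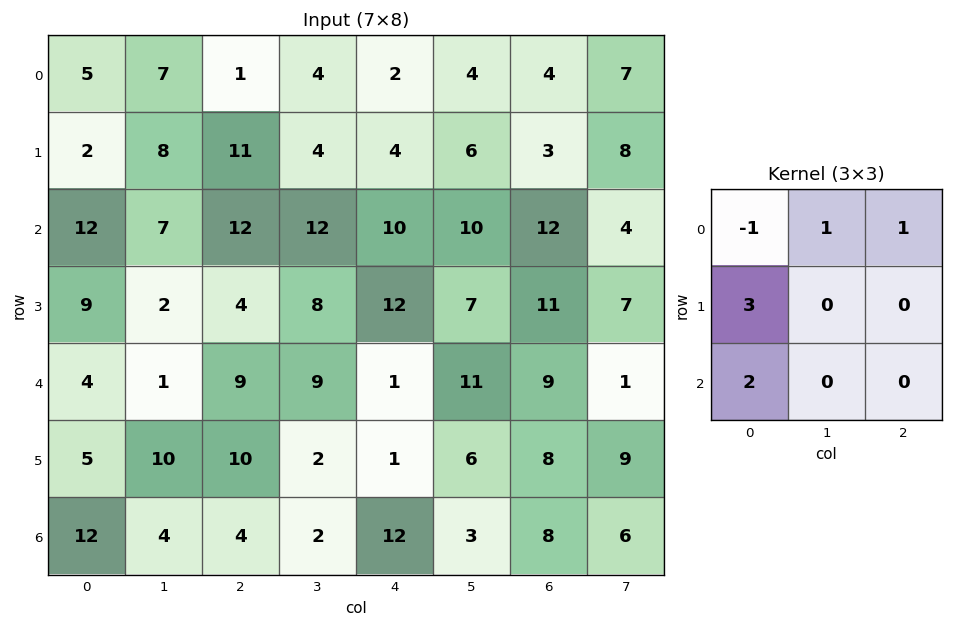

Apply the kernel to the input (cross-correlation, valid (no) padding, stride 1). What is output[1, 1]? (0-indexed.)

The receptive field on the input at this output position is [8 11 4 / 7 12 12 / 2 4 8]. Elementwise product with the kernel and sum: 8·-1 + 11·1 + 4·1 + 7·3 + 2·2.

32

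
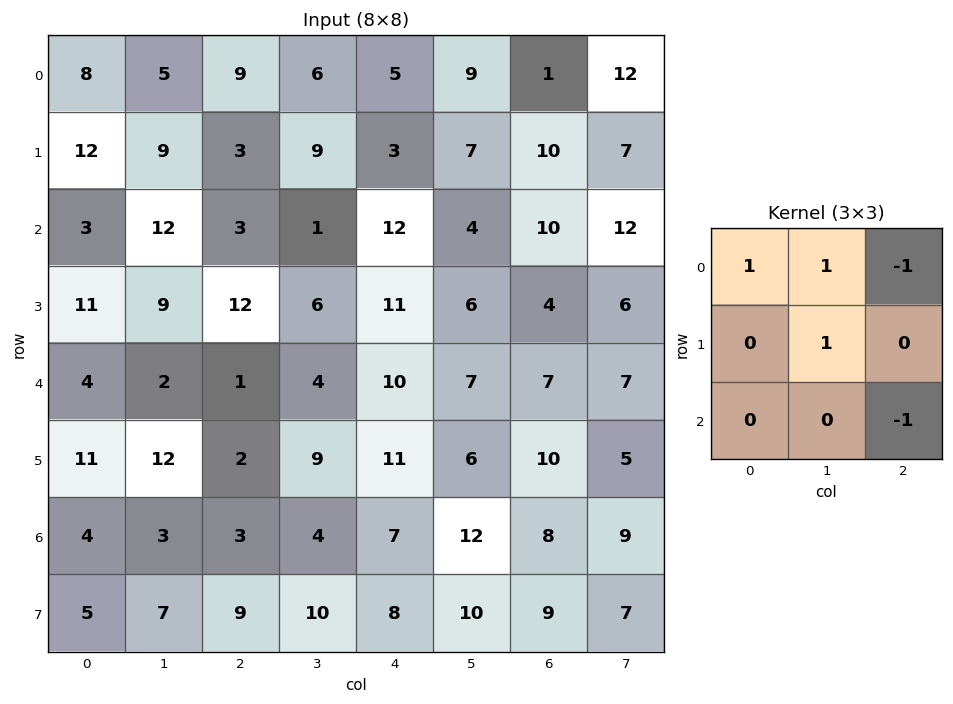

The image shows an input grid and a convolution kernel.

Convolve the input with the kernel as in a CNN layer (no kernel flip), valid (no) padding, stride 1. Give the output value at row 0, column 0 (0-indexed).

10

The receptive field on the input at this output position is [8 5 9 / 12 9 3 / 3 12 3]. Elementwise product with the kernel and sum: 8·1 + 5·1 + 9·-1 + 9·1 + 3·-1.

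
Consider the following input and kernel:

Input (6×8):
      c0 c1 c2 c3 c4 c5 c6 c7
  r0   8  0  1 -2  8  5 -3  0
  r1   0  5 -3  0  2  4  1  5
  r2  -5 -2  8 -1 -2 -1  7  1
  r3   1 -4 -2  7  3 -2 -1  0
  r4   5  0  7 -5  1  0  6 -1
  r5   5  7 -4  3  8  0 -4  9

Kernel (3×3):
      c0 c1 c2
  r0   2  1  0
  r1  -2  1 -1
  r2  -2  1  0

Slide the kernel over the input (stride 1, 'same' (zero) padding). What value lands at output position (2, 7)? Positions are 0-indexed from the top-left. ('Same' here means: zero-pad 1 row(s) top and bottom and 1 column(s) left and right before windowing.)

-4

The receptive field on the zero-padded input at this output position is [1 5 0 / 7 1 0 / -1 0 0]. Elementwise product with the kernel and sum: 1·2 + 5·1 + 7·-2 + 1·1 + 0·-1 + -1·-2 + 0·1.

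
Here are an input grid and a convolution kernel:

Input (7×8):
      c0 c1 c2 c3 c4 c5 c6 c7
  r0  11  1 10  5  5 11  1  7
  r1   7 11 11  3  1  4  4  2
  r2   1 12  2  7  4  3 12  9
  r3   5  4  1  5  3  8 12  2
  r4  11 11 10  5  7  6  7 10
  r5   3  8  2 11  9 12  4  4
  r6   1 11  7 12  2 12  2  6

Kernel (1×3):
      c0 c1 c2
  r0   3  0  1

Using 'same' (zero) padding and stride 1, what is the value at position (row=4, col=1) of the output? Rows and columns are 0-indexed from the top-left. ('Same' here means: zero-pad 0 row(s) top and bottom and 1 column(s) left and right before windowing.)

43

The receptive field on the zero-padded input at this output position is [11 11 10]. Elementwise product with the kernel and sum: 11·3 + 10·1.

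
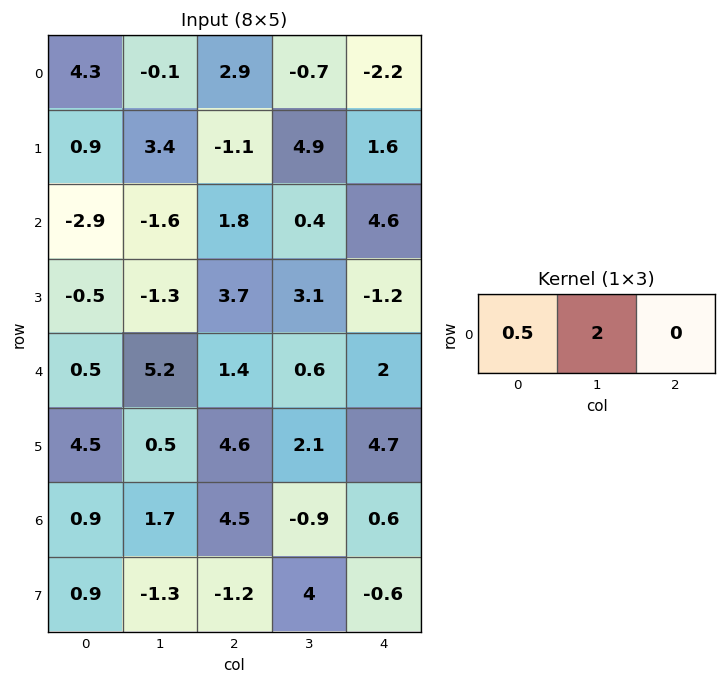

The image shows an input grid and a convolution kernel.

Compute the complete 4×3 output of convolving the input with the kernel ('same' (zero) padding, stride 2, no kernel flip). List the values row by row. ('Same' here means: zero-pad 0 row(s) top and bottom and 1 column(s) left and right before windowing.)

Output[0,0]: The receptive field on the zero-padded input at this output position is [0 4.3 -0.1]. Elementwise product with the kernel and sum: 0·0.5 + 4.3·2.
Output[0,1]: The receptive field on the zero-padded input at this output position is [-0.1 2.9 -0.7]. Elementwise product with the kernel and sum: -0.1·0.5 + 2.9·2.

8.6 5.75 -4.75
-5.8 2.8 9.4
1 5.4 4.3
1.8 9.85 0.75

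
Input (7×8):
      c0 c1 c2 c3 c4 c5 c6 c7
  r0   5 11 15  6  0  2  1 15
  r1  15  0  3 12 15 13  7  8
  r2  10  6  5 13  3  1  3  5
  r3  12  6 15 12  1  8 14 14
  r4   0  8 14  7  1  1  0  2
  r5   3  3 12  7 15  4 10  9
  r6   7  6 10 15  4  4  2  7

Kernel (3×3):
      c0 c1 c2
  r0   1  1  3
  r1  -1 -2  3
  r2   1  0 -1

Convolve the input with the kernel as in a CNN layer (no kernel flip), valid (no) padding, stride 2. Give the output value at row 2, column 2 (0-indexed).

The receptive field on the input at this output position is [1 1 0 / 15 4 10 / 4 4 2]. Elementwise product with the kernel and sum: 1·1 + 1·1 + 0·3 + 15·-1 + 4·-2 + 10·3 + 4·1 + 2·-1.

11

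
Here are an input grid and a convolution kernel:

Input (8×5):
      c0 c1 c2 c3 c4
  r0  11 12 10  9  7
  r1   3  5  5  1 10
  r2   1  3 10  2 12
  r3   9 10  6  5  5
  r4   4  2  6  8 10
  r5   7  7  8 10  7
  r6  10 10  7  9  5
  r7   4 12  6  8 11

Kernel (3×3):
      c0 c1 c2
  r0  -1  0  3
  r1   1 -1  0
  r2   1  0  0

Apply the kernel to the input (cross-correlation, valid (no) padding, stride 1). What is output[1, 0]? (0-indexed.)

The receptive field on the input at this output position is [3 5 5 / 1 3 10 / 9 10 6]. Elementwise product with the kernel and sum: 3·-1 + 5·3 + 1·1 + 3·-1 + 9·1.

19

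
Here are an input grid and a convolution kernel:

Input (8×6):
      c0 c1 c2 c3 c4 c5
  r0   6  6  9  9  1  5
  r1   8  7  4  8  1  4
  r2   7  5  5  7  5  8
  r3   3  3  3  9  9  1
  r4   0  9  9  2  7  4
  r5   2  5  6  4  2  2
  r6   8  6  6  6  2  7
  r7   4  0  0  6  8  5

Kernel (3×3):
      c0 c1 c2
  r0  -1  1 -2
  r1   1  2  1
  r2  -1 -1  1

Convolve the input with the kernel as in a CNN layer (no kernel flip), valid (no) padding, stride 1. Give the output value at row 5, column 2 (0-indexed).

The receptive field on the input at this output position is [6 4 2 / 6 6 2 / 0 6 8]. Elementwise product with the kernel and sum: 6·-1 + 4·1 + 2·-2 + 6·1 + 6·2 + 2·1 + 0·-1 + 6·-1 + 8·1.

16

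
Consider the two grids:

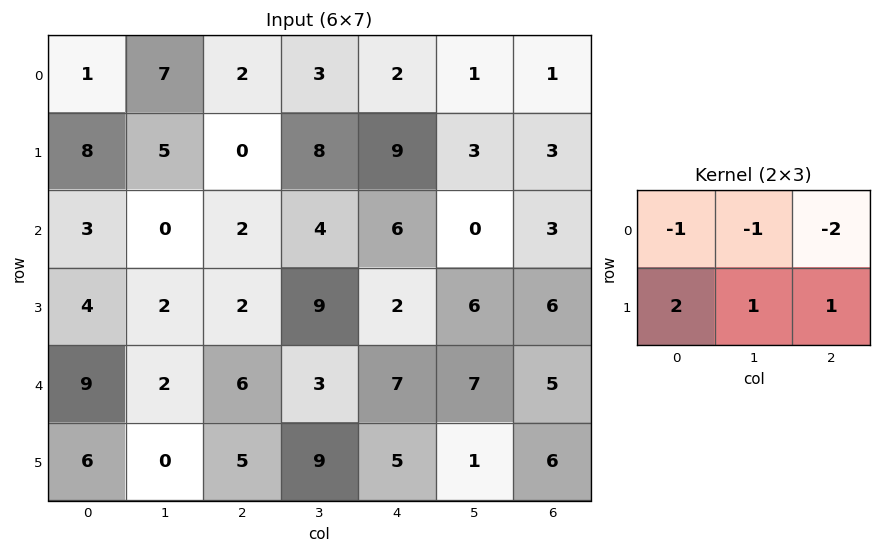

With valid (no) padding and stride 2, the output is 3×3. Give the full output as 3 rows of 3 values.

9 8 19
5 -3 4
-6 1 -7

Output[0,0]: The receptive field on the input at this output position is [1 7 2 / 8 5 0]. Elementwise product with the kernel and sum: 1·-1 + 7·-1 + 2·-2 + 8·2 + 5·1 + 0·1.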